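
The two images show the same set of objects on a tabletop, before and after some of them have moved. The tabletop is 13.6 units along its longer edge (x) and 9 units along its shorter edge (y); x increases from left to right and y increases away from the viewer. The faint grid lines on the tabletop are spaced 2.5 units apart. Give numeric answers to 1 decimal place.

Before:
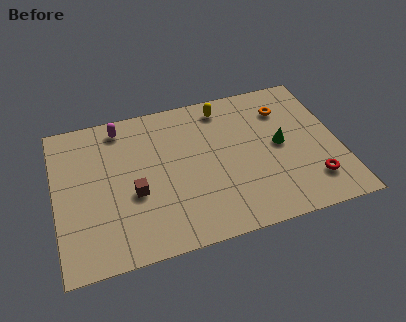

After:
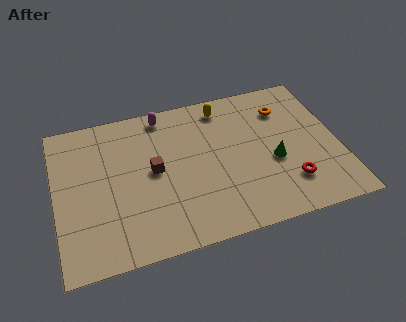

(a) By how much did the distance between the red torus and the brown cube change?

-1.8

Before: roughly 8.6 units apart; after: 6.8. That's 1.8 units closer together.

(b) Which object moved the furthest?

the magenta capsule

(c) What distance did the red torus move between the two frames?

1.1

The red torus moved from about (12.1, 2.0) to (11.0, 2.2), a distance of √(1.1² + 0.2²) ≈ 1.1.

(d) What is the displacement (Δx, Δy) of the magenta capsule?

(2.1, 0.2)

From the two frames, the magenta capsule sits at roughly (3.3, 7.8) before and (5.4, 8.0) after.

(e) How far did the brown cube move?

1.5

From (3.7, 3.6) to (4.7, 4.7), the brown cube covered √(1.0² + 1.1²) ≈ 1.5 units.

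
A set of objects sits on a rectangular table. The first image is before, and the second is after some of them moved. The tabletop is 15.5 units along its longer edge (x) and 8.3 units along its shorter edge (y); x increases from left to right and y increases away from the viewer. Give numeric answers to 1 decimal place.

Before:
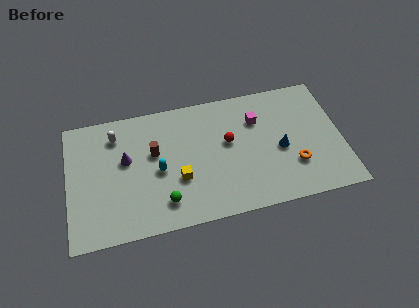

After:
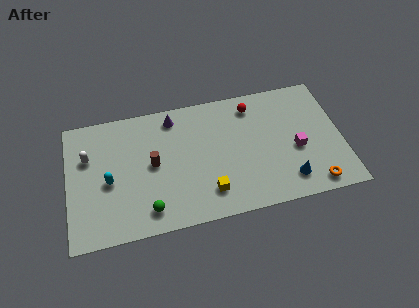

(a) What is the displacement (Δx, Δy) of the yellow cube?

(1.6, -1.2)

The yellow cube was at about (6.2, 3.0) and moved to about (7.8, 1.8).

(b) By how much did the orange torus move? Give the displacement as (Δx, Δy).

(1.0, -1.5)

The orange torus was at about (12.7, 2.5) and moved to about (13.7, 1.0).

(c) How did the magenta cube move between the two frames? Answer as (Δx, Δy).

(2.1, -2.4)

From the two frames, the magenta cube sits at roughly (10.8, 5.9) before and (12.9, 3.5) after.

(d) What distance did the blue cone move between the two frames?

2.1

The blue cone was near (12.0, 3.7) before and (12.3, 1.6) after, so it travelled √(0.3² + 2.1²) ≈ 2.1 units.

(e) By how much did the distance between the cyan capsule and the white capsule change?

-1.5

The distance was about 3.6 in the first image and 2.1 in the second, so they moved 1.5 units closer together.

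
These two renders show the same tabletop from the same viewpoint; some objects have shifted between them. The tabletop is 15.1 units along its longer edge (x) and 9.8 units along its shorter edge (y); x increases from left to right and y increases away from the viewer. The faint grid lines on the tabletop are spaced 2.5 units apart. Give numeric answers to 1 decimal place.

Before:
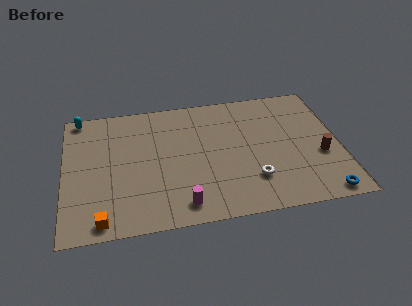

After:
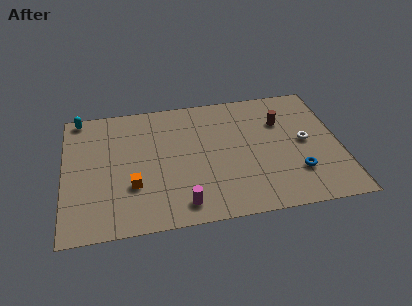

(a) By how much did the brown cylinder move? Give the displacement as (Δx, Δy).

(-2.0, 3.0)

From the two frames, the brown cylinder sits at roughly (14.0, 3.8) before and (12.0, 6.8) after.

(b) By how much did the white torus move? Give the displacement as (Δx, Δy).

(3.0, 2.4)

From the two frames, the white torus sits at roughly (10.2, 2.6) before and (13.2, 5.0) after.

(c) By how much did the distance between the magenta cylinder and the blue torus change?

-1.2

They were about 7.6 units apart before and 6.4 after — 1.2 units closer together.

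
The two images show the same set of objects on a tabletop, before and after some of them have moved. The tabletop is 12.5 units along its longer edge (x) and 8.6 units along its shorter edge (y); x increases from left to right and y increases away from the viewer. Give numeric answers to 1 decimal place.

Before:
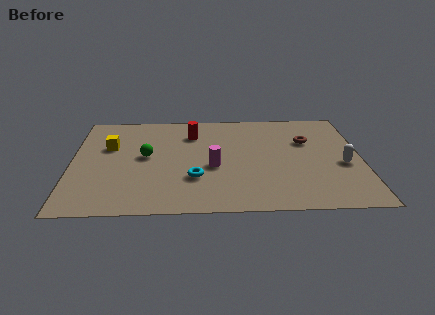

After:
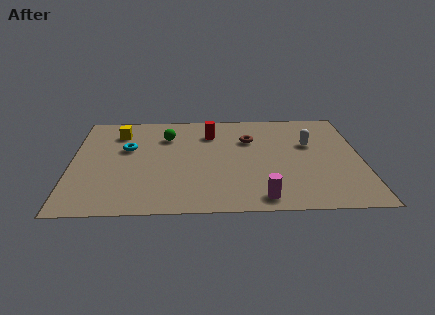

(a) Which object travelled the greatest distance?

the cyan torus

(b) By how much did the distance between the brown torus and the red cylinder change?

-3.3

The distance was about 5.1 in the first image and 1.8 in the second, so they moved 3.3 units closer together.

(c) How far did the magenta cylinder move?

3.3

From (6.1, 3.6) to (8.1, 1.0), the magenta cylinder covered √(2.0² + 2.6²) ≈ 3.3 units.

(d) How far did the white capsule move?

2.3

The white capsule was near (11.7, 3.6) before and (10.3, 5.4) after, so it travelled √(1.4² + 1.8²) ≈ 2.3 units.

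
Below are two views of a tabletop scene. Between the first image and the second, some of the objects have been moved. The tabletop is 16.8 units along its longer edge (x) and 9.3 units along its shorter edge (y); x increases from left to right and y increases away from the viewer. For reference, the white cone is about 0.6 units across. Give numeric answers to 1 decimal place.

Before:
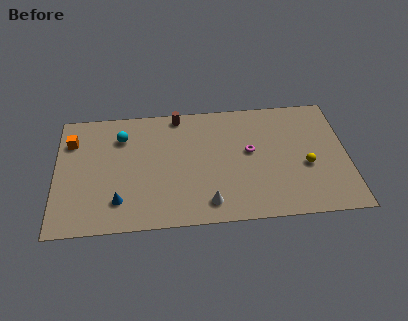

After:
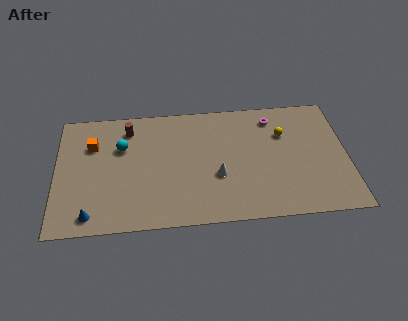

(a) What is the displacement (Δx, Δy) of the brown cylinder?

(-2.9, -0.8)

The brown cylinder was at about (7.1, 8.4) and moved to about (4.2, 7.6).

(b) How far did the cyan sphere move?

0.8

From (3.8, 7.0) to (3.8, 6.2), the cyan sphere covered √(0.0² + 0.8²) ≈ 0.8 units.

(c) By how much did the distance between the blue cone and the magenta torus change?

+4.2

They were about 8.2 units apart before and 12.4 after — 4.2 units further apart.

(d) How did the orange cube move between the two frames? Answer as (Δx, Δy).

(1.2, -0.4)

From the two frames, the orange cube sits at roughly (0.9, 6.9) before and (2.1, 6.5) after.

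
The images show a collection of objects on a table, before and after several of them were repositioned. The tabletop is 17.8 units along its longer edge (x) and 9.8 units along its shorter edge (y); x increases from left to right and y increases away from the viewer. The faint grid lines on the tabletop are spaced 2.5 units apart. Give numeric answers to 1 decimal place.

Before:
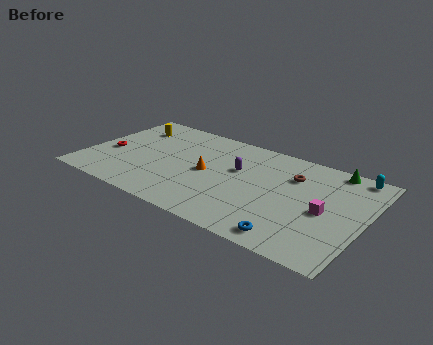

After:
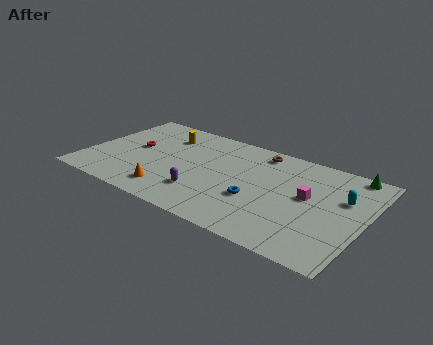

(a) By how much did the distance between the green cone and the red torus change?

-0.7

They were about 14.7 units apart before and 14.0 after — 0.7 units closer together.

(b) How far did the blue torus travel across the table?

3.5

From (13.8, 1.2) to (11.2, 3.6), the blue torus covered √(2.6² + 2.4²) ≈ 3.5 units.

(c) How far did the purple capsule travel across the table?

3.8

The purple capsule moved from about (9.6, 6.0) to (7.9, 2.6), a distance of √(1.7² + 3.4²) ≈ 3.8.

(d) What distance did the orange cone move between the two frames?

3.6

The orange cone moved from about (7.8, 4.8) to (5.9, 1.8), a distance of √(1.9² + 3.0²) ≈ 3.6.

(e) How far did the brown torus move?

2.8

The brown torus moved from about (13.0, 7.0) to (10.6, 8.5), a distance of √(2.4² + 1.5²) ≈ 2.8.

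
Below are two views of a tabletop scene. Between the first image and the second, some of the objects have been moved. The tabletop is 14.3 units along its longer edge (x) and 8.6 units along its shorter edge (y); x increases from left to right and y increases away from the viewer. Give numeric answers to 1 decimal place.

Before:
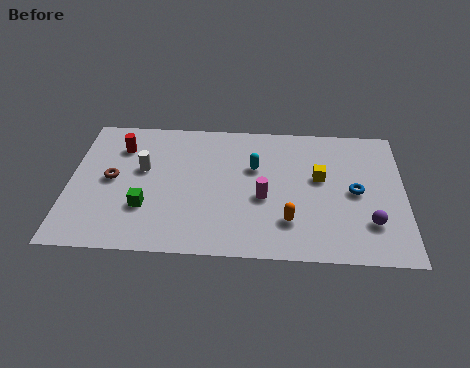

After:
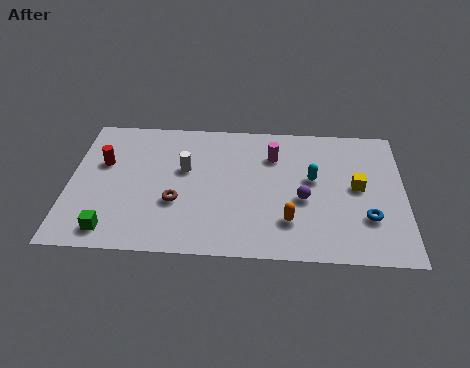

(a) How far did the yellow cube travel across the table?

1.7

From (10.7, 5.0) to (12.3, 4.5), the yellow cube covered √(1.6² + 0.5²) ≈ 1.7 units.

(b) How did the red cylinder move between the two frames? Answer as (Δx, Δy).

(-0.7, -1.1)

The red cylinder was at about (2.1, 6.5) and moved to about (1.4, 5.4).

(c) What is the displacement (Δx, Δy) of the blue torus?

(0.5, -1.6)

The blue torus started near (12.2, 4.2) and ended near (12.7, 2.6).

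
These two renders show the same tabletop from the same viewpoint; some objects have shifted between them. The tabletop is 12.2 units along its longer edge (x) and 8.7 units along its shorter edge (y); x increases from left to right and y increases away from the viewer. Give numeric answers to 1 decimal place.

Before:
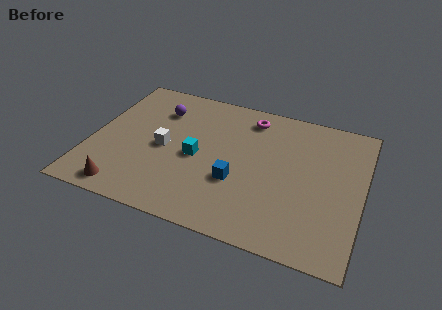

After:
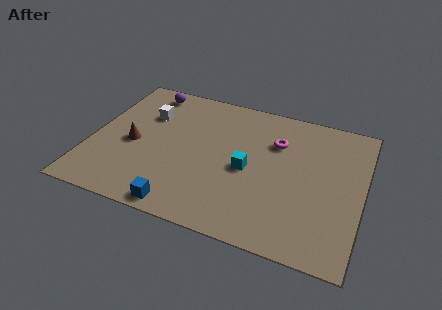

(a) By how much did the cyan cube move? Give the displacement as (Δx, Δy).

(2.3, 0.0)

The cyan cube was at about (4.8, 4.0) and moved to about (7.1, 4.0).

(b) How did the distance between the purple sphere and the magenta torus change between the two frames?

+2.1

The distance was about 4.2 in the first image and 6.3 in the second, so they moved 2.1 units further apart.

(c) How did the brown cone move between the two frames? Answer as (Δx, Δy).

(0.0, 2.9)

The brown cone was at about (1.9, 1.0) and moved to about (1.9, 3.9).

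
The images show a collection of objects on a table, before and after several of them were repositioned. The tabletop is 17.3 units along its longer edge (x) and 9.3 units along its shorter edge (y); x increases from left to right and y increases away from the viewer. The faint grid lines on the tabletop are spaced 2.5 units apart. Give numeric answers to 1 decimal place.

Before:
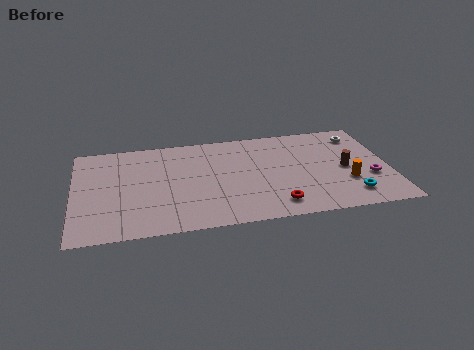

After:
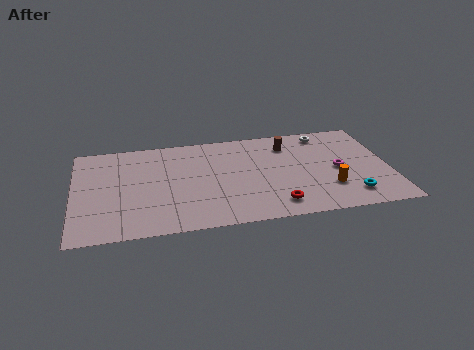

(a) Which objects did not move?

the red torus and the cyan torus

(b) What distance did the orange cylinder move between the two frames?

1.1

The orange cylinder was near (14.9, 3.1) before and (13.9, 2.7) after, so it travelled √(1.0² + 0.4²) ≈ 1.1 units.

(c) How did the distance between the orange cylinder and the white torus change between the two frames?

+0.8

The distance was about 4.6 in the first image and 5.4 in the second, so they moved 0.8 units further apart.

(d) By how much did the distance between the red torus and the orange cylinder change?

-1.1

The distance was about 4.3 in the first image and 3.2 in the second, so they moved 1.1 units closer together.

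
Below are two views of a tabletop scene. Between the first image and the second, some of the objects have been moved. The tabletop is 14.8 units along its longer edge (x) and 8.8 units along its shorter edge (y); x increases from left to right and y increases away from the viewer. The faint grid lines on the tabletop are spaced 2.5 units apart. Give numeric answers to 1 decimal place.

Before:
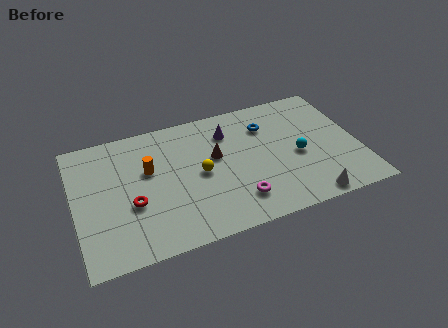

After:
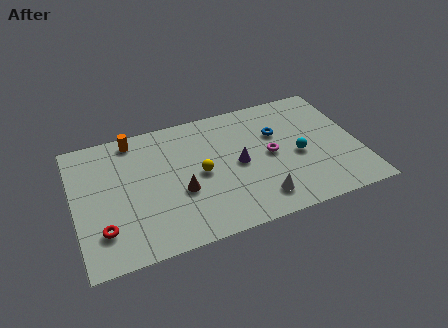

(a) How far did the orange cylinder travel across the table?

2.5

The orange cylinder was near (3.9, 5.4) before and (3.3, 7.8) after, so it travelled √(0.6² + 2.4²) ≈ 2.5 units.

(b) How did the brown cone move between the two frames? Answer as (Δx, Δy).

(-2.0, -1.8)

The brown cone was at about (7.4, 5.2) and moved to about (5.4, 3.4).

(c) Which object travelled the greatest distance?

the magenta torus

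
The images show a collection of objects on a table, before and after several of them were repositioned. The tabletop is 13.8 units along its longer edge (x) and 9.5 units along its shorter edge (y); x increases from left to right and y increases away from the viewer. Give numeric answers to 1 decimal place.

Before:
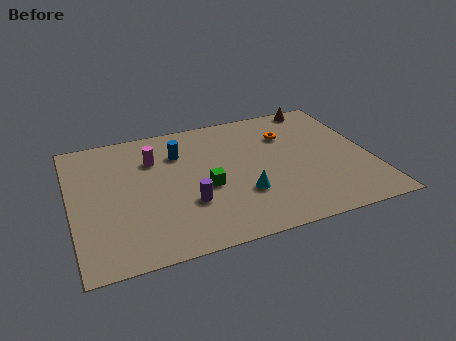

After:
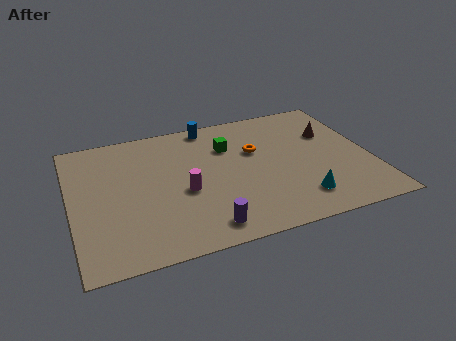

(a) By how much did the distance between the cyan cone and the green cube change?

+3.7

Before: roughly 1.9 units apart; after: 5.6. That's 3.7 units further apart.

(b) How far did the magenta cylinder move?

3.0

The magenta cylinder moved from about (3.9, 6.8) to (5.1, 4.0), a distance of √(1.2² + 2.8²) ≈ 3.0.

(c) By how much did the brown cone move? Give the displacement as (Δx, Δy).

(0.3, -2.4)

The brown cone was at about (11.9, 8.7) and moved to about (12.2, 6.3).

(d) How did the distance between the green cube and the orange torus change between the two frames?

-3.6

The distance was about 5.0 in the first image and 1.4 in the second, so they moved 3.6 units closer together.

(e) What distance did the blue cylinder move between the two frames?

2.3

From (5.1, 6.9) to (6.7, 8.6), the blue cylinder covered √(1.6² + 1.7²) ≈ 2.3 units.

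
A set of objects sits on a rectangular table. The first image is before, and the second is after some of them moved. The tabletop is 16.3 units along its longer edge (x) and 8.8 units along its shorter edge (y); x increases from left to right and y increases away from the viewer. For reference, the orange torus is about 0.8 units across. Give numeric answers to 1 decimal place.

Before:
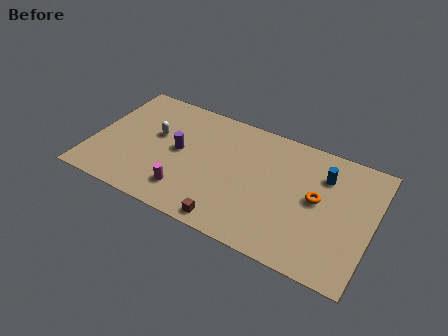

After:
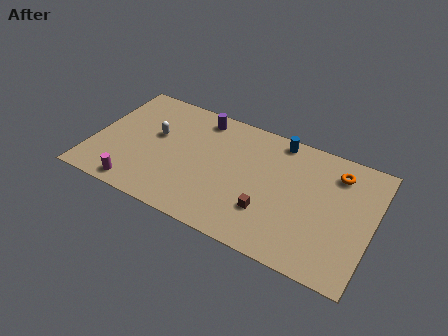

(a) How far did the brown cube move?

2.6

The brown cube moved from about (8.5, 0.9) to (10.5, 2.6), a distance of √(2.0² + 1.7²) ≈ 2.6.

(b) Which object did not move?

the white capsule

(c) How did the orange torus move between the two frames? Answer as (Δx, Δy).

(0.9, 2.3)

The orange torus was at about (13.1, 4.7) and moved to about (14.0, 7.0).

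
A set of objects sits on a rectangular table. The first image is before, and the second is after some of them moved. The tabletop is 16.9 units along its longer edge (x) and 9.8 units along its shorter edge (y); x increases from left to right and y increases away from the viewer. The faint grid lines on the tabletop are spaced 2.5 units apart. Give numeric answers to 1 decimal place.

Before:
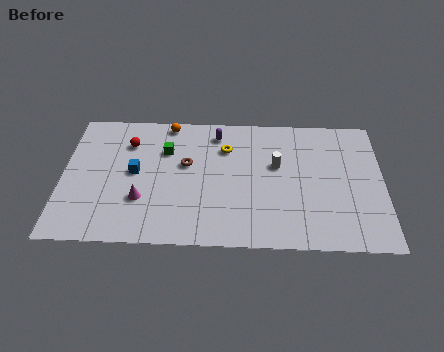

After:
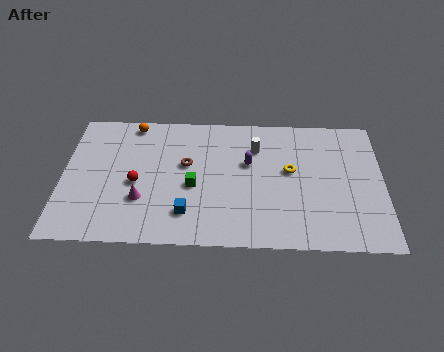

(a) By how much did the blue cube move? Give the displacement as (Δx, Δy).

(2.8, -2.9)

The blue cube was at about (3.8, 5.1) and moved to about (6.6, 2.2).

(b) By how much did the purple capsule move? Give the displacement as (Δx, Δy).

(1.7, -2.2)

The purple capsule was at about (8.1, 8.2) and moved to about (9.8, 6.0).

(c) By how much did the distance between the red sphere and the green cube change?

+0.9

Before: roughly 2.1 units apart; after: 3.0. That's 0.9 units further apart.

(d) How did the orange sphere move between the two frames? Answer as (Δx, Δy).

(-1.9, -0.1)

The orange sphere was at about (5.5, 8.9) and moved to about (3.6, 8.8).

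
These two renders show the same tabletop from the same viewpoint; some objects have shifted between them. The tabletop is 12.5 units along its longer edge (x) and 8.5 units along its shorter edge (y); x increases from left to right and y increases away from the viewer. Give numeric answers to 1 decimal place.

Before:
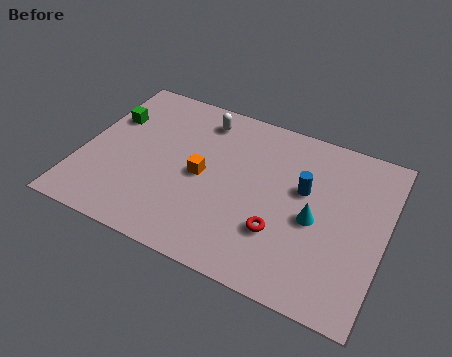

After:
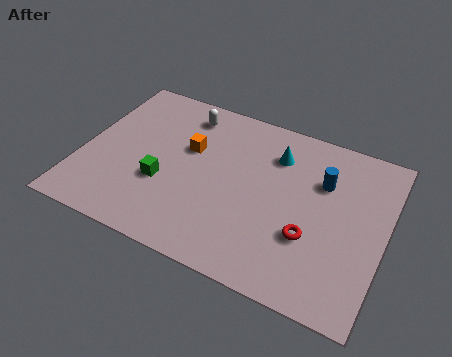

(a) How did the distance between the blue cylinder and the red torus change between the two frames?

+0.3

Before: roughly 2.6 units apart; after: 2.9. That's 0.3 units further apart.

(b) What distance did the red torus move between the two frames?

1.2

From (8.4, 2.6) to (9.6, 2.9), the red torus covered √(1.2² + 0.3²) ≈ 1.2 units.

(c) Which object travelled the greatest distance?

the green cube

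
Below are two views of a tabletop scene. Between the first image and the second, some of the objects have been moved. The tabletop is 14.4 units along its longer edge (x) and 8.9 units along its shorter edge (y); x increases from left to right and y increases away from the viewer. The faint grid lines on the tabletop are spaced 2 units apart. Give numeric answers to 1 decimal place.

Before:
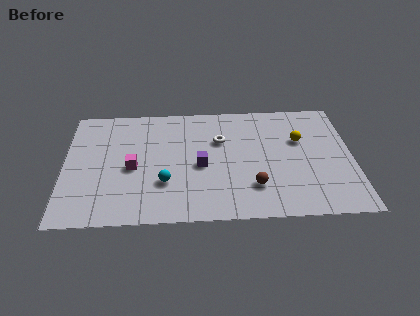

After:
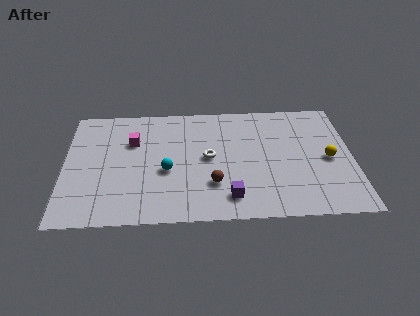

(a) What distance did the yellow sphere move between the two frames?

2.1

The yellow sphere moved from about (11.8, 5.7) to (13.2, 4.2), a distance of √(1.4² + 1.5²) ≈ 2.1.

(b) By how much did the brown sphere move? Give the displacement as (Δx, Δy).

(-2.0, 0.3)

The brown sphere started near (9.4, 2.3) and ended near (7.4, 2.6).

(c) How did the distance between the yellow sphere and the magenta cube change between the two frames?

+1.4

They were about 8.6 units apart before and 10.0 after — 1.4 units further apart.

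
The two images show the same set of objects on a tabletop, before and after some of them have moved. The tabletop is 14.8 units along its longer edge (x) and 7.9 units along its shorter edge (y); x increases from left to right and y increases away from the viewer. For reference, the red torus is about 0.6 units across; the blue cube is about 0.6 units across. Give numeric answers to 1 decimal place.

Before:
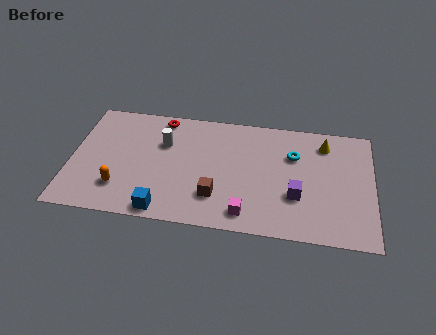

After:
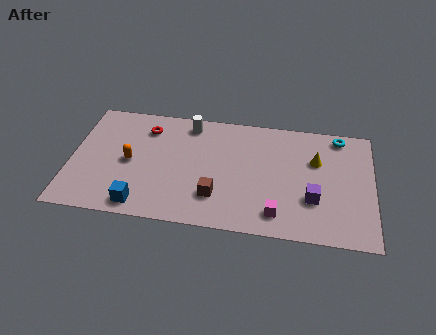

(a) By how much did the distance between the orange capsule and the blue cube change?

+0.4

They were about 2.5 units apart before and 2.9 after — 0.4 units further apart.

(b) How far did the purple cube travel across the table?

0.8

The purple cube moved from about (11.1, 2.7) to (11.9, 2.6), a distance of √(0.8² + 0.1²) ≈ 0.8.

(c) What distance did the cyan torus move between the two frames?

2.7

From (10.9, 5.4) to (13.1, 7.0), the cyan torus covered √(2.2² + 1.6²) ≈ 2.7 units.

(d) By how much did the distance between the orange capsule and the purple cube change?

+0.5

Before: roughly 8.6 units apart; after: 9.1. That's 0.5 units further apart.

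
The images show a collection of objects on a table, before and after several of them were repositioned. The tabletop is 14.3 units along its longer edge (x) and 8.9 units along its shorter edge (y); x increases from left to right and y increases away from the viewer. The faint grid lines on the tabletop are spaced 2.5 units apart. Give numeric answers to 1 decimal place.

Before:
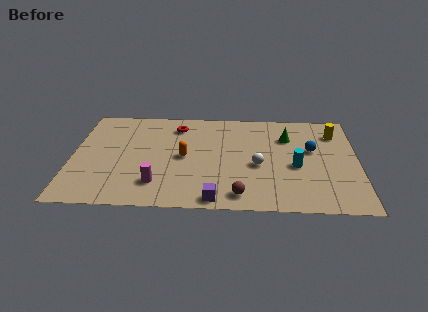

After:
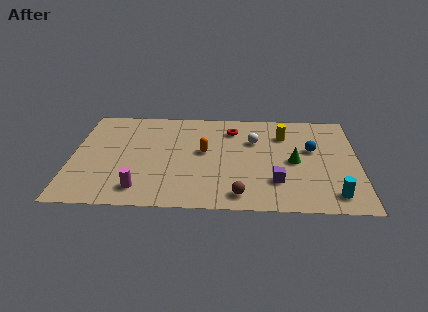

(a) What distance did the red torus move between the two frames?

2.8

The red torus moved from about (5.2, 7.2) to (8.0, 7.0), a distance of √(2.8² + 0.2²) ≈ 2.8.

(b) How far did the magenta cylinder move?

0.9

The magenta cylinder moved from about (4.3, 2.0) to (3.5, 1.5), a distance of √(0.8² + 0.5²) ≈ 0.9.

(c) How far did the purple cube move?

3.4

The purple cube was near (7.2, 0.8) before and (10.2, 2.4) after, so it travelled √(3.0² + 1.6²) ≈ 3.4 units.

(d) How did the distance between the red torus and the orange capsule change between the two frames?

-0.3

Before: roughly 2.8 units apart; after: 2.5. That's 0.3 units closer together.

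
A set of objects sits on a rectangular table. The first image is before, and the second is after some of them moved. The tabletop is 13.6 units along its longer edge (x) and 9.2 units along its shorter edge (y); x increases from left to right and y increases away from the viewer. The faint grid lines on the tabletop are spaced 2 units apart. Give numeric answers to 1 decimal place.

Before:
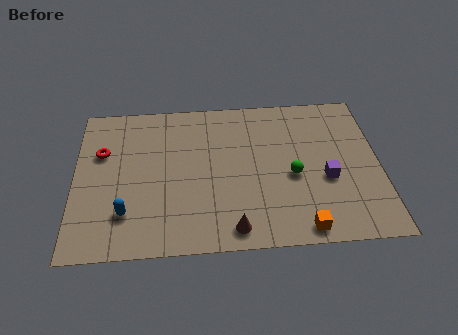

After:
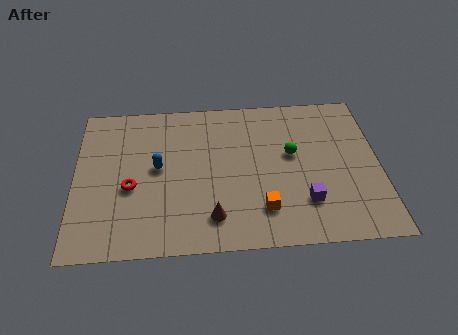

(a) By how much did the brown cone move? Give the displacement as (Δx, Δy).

(-0.9, 0.7)

The brown cone started near (7.0, 1.1) and ended near (6.1, 1.8).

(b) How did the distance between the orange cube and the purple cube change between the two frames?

-1.1

Before: roughly 3.0 units apart; after: 1.9. That's 1.1 units closer together.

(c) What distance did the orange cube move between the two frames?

2.1

The orange cube was near (10.0, 0.9) before and (8.3, 2.1) after, so it travelled √(1.7² + 1.2²) ≈ 2.1 units.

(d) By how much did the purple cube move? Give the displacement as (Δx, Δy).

(-1.0, -1.3)

The purple cube was at about (11.2, 3.7) and moved to about (10.2, 2.4).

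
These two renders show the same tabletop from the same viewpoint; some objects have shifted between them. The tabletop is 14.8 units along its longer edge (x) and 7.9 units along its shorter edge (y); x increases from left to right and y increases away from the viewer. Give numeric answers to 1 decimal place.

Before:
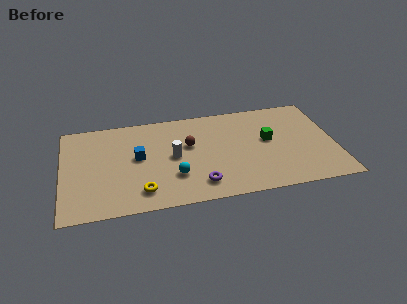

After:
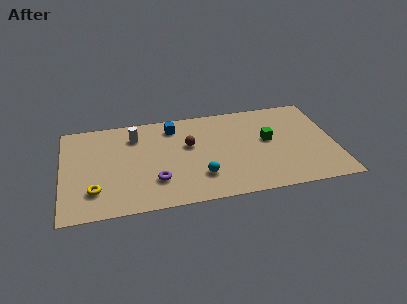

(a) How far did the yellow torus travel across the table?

2.5

The yellow torus was near (4.2, 1.5) before and (1.7, 2.0) after, so it travelled √(2.5² + 0.5²) ≈ 2.5 units.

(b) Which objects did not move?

the brown sphere and the green cube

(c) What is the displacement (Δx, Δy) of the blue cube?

(2.0, 2.2)

The blue cube was at about (4.1, 4.3) and moved to about (6.1, 6.5).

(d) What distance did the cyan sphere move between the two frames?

1.4

The cyan sphere moved from about (6.0, 2.4) to (7.4, 2.1), a distance of √(1.4² + 0.3²) ≈ 1.4.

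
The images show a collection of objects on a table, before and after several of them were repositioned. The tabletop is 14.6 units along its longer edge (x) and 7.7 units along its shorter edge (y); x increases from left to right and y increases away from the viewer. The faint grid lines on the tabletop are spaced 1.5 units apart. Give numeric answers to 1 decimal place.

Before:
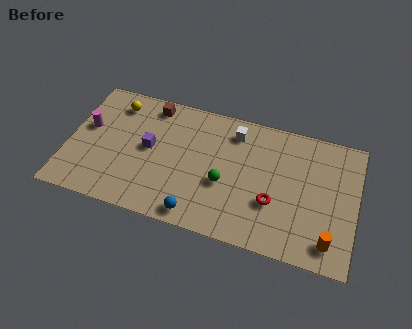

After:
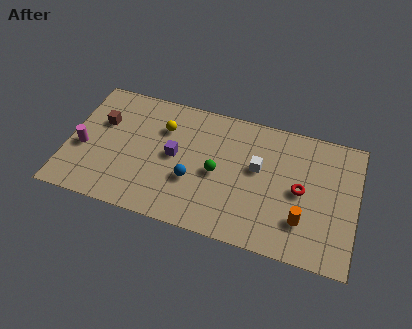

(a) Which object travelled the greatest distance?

the brown cube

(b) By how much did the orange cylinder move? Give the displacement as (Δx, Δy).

(-1.4, 0.8)

The orange cylinder started near (13.4, 1.3) and ended near (12.0, 2.1).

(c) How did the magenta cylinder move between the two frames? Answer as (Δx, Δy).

(-0.1, -1.3)

The magenta cylinder started near (0.9, 4.5) and ended near (0.8, 3.2).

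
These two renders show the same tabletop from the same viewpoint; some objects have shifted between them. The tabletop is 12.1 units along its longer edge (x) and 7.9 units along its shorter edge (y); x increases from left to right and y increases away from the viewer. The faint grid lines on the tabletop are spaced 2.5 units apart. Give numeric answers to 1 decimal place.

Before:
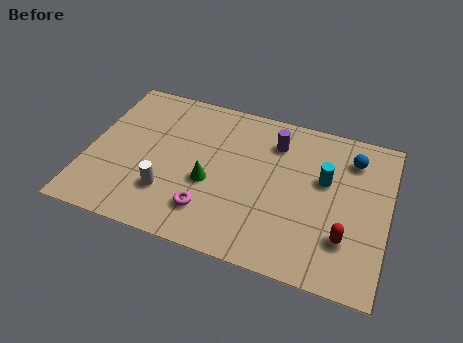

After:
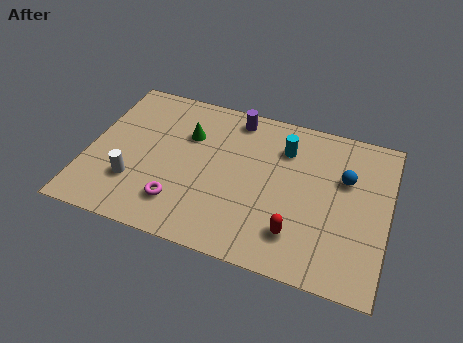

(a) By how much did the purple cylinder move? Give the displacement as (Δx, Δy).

(-1.7, 0.8)

The purple cylinder started near (7.4, 6.1) and ended near (5.7, 6.9).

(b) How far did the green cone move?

2.5

From (5.0, 3.2) to (3.9, 5.4), the green cone covered √(1.1² + 2.2²) ≈ 2.5 units.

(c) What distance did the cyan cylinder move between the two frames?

2.0

The cyan cylinder was near (9.5, 4.8) before and (7.8, 5.9) after, so it travelled √(1.7² + 1.1²) ≈ 2.0 units.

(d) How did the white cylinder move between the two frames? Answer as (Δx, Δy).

(-1.4, 0.1)

From the two frames, the white cylinder sits at roughly (3.4, 2.2) before and (2.0, 2.3) after.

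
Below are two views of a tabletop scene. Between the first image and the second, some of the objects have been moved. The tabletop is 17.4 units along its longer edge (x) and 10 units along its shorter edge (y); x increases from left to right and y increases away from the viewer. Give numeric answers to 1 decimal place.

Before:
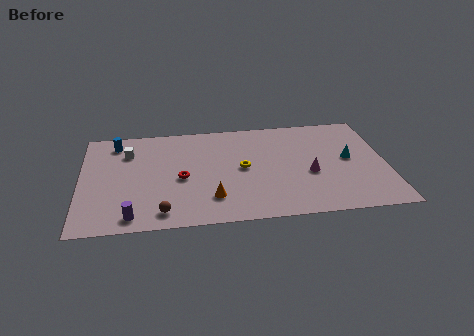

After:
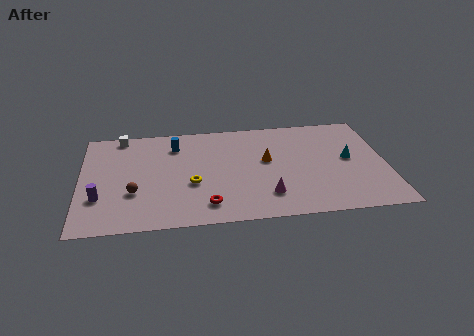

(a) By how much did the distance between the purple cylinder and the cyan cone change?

+1.3

The distance was about 13.1 in the first image and 14.4 in the second, so they moved 1.3 units further apart.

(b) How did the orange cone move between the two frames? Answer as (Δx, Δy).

(3.2, 3.3)

The orange cone started near (7.4, 2.4) and ended near (10.6, 5.7).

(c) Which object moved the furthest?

the orange cone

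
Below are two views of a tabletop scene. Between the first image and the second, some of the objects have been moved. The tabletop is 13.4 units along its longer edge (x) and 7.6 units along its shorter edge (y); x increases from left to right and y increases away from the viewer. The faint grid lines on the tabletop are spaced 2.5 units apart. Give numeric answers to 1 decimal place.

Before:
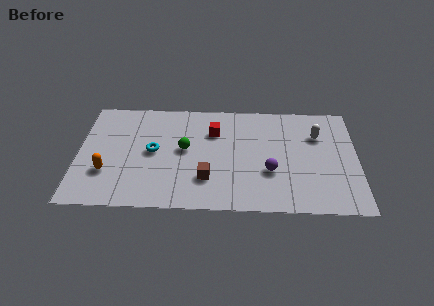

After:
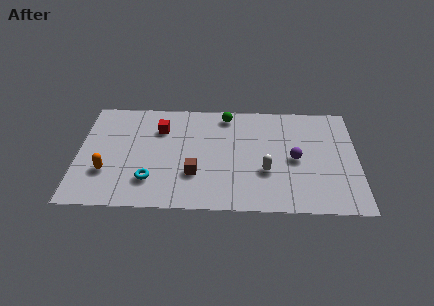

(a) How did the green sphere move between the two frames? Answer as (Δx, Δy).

(2.0, 2.5)

The green sphere was at about (5.1, 4.1) and moved to about (7.1, 6.6).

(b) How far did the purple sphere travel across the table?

1.5

From (9.2, 2.7) to (10.4, 3.6), the purple sphere covered √(1.2² + 0.9²) ≈ 1.5 units.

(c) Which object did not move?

the orange capsule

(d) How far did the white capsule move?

3.6

The white capsule moved from about (11.5, 5.3) to (9.0, 2.7), a distance of √(2.5² + 2.6²) ≈ 3.6.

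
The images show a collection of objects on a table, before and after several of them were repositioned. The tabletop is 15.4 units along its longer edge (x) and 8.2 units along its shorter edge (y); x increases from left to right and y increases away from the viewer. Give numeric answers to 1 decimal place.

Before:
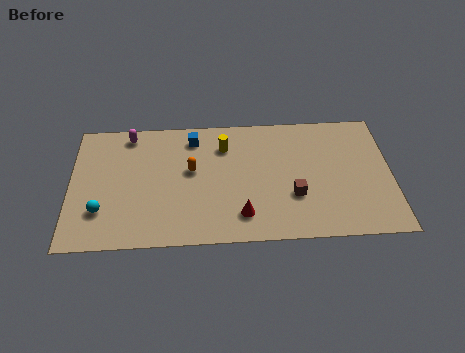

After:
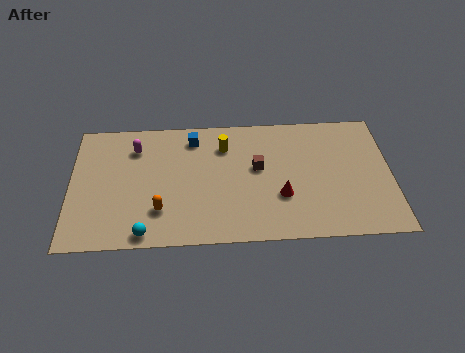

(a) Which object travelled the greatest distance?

the orange capsule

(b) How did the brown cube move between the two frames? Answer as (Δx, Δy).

(-1.7, 1.9)

The brown cube started near (10.7, 2.8) and ended near (9.0, 4.7).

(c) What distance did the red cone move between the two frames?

2.2

The red cone moved from about (8.2, 1.7) to (10.1, 2.8), a distance of √(1.9² + 1.1²) ≈ 2.2.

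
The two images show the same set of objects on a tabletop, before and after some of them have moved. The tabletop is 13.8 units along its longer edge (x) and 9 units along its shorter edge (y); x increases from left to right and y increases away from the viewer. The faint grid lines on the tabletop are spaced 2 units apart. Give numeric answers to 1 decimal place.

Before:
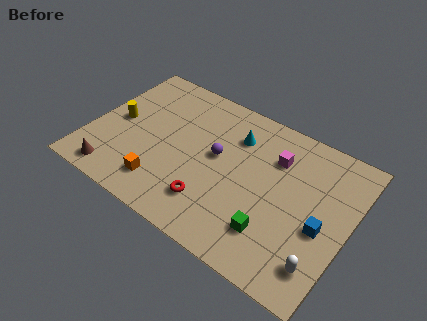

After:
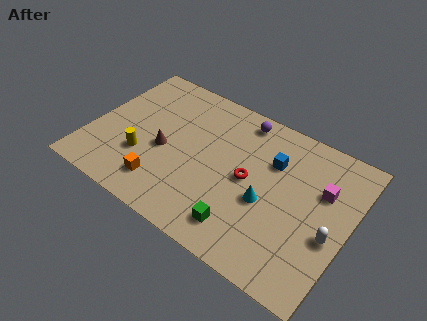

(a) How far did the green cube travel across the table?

1.6

From (10.2, 2.2) to (8.7, 1.6), the green cube covered √(1.5² + 0.6²) ≈ 1.6 units.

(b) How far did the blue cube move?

3.8

From (12.5, 3.8) to (9.5, 6.2), the blue cube covered √(3.0² + 2.4²) ≈ 3.8 units.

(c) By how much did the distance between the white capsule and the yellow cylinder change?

-1.8

They were about 11.8 units apart before and 10.0 after — 1.8 units closer together.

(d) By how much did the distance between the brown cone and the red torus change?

-0.7

They were about 5.2 units apart before and 4.5 after — 0.7 units closer together.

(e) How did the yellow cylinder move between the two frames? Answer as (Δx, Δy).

(1.7, -1.6)

The yellow cylinder started near (1.3, 4.5) and ended near (3.0, 2.9).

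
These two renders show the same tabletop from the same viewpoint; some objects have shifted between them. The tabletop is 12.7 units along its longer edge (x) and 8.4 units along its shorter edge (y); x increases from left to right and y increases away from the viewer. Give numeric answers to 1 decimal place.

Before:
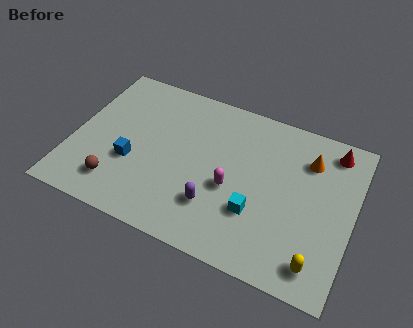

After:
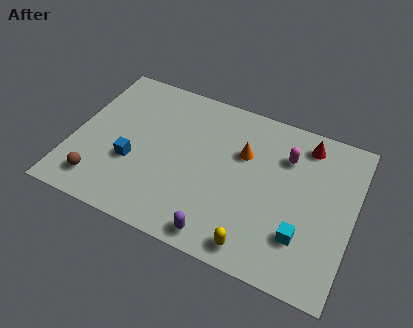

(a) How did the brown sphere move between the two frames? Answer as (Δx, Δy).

(-0.8, -0.2)

The brown sphere was at about (2.3, 1.7) and moved to about (1.5, 1.5).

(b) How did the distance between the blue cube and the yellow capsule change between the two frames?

-2.5

They were about 8.8 units apart before and 6.3 after — 2.5 units closer together.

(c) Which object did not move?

the blue cube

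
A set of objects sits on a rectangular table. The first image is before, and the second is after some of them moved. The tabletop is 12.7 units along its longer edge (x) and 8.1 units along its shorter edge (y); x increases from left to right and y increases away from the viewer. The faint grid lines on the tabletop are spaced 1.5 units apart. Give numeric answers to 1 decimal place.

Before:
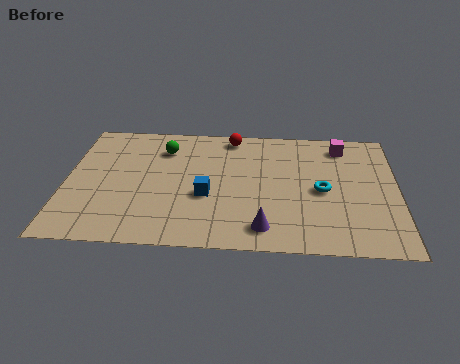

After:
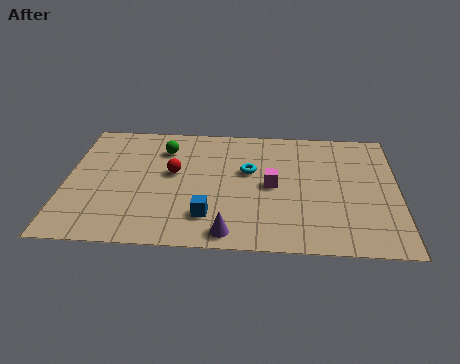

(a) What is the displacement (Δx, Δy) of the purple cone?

(-1.3, -0.4)

The purple cone started near (7.6, 1.3) and ended near (6.3, 0.9).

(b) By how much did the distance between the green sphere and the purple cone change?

-0.4

Before: roughly 6.3 units apart; after: 5.9. That's 0.4 units closer together.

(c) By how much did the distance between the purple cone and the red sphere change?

-1.7

They were about 6.0 units apart before and 4.3 after — 1.7 units closer together.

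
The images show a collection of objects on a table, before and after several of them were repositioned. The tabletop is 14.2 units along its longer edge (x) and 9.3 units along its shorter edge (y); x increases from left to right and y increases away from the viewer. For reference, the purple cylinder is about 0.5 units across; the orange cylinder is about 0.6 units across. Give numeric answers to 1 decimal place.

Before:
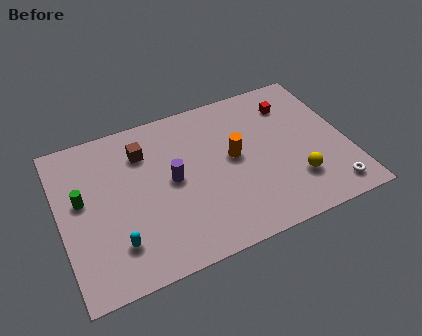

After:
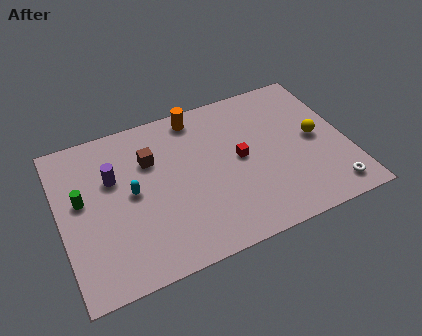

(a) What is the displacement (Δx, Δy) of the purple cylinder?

(-2.8, 1.2)

The purple cylinder was at about (5.5, 4.8) and moved to about (2.7, 6.0).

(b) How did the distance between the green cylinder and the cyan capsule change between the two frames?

-0.9

The distance was about 3.4 in the first image and 2.5 in the second, so they moved 0.9 units closer together.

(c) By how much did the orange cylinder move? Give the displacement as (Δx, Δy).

(-1.5, 3.2)

The orange cylinder started near (8.6, 5.0) and ended near (7.1, 8.2).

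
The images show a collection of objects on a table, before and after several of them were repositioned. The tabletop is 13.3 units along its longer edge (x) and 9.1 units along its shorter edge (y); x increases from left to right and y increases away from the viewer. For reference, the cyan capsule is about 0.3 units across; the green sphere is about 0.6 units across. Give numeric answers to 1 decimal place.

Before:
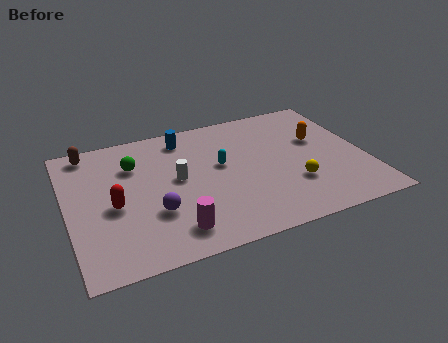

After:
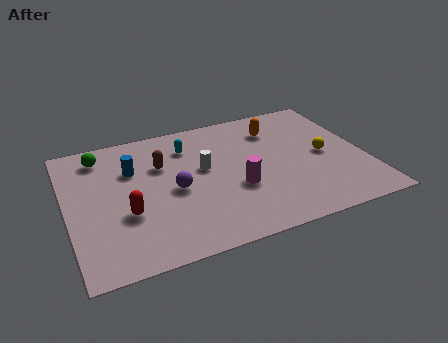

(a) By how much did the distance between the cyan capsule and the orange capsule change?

-0.5

The distance was about 4.5 in the first image and 4.0 in the second, so they moved 0.5 units closer together.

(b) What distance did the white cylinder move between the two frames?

1.2

The white cylinder was near (4.9, 4.9) before and (6.1, 5.2) after, so it travelled √(1.2² + 0.3²) ≈ 1.2 units.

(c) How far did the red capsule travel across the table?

0.9

The red capsule moved from about (2.0, 4.0) to (2.5, 3.3), a distance of √(0.5² + 0.7²) ≈ 0.9.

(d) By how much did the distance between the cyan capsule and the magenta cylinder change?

-0.4

They were about 4.4 units apart before and 4.0 after — 0.4 units closer together.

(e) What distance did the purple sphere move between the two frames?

1.6

From (3.7, 3.0) to (4.7, 4.2), the purple sphere covered √(1.0² + 1.2²) ≈ 1.6 units.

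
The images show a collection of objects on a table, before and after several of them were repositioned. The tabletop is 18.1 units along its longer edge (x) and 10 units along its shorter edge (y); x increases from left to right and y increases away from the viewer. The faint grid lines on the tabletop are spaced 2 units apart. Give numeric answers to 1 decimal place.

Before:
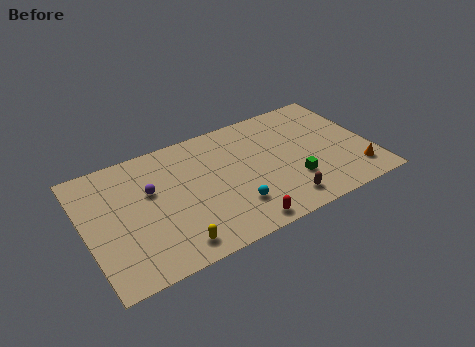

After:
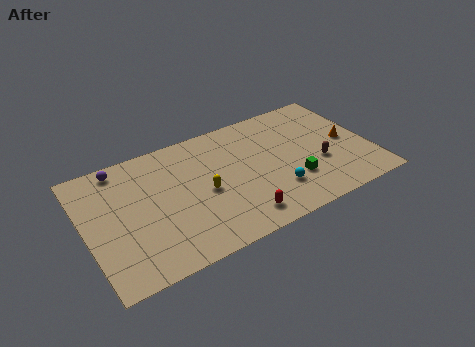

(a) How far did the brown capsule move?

3.4

The brown capsule was near (12.0, 1.6) before and (14.7, 3.7) after, so it travelled √(2.7² + 2.1²) ≈ 3.4 units.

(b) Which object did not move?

the green cube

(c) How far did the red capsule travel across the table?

0.6

The red capsule was near (9.2, 1.0) before and (9.2, 1.6) after, so it travelled √(0.0² + 0.6²) ≈ 0.6 units.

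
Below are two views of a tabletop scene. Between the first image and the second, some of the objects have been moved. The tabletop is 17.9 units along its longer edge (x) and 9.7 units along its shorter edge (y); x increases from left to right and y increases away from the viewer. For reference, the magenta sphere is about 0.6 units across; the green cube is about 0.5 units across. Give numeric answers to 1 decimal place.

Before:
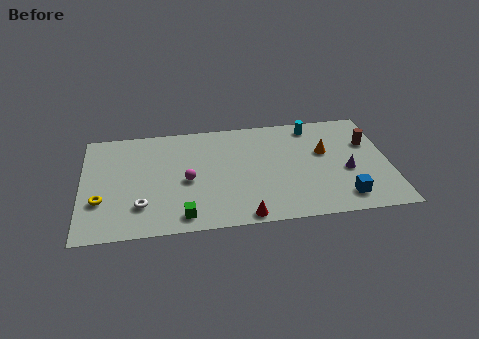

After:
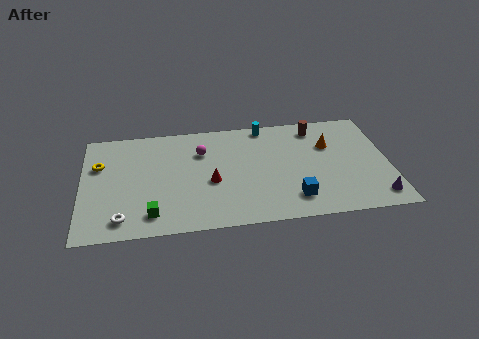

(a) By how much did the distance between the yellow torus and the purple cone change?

+2.4

The distance was about 14.3 in the first image and 16.7 in the second, so they moved 2.4 units further apart.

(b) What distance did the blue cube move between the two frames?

2.9

The blue cube was near (15.1, 1.7) before and (12.2, 2.0) after, so it travelled √(2.9² + 0.3²) ≈ 2.9 units.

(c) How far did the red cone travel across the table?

3.8

From (9.3, 0.8) to (7.5, 4.1), the red cone covered √(1.8² + 3.3²) ≈ 3.8 units.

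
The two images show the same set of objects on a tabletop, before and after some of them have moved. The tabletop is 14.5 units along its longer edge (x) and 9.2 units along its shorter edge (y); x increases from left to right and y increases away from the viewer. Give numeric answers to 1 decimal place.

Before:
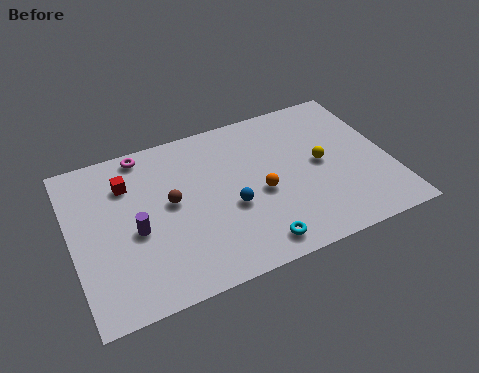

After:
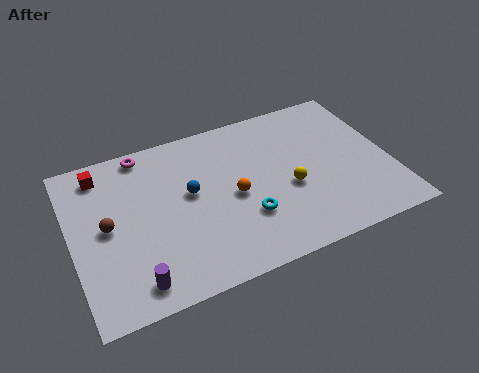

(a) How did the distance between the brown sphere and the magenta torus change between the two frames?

+0.7

They were about 3.4 units apart before and 4.1 after — 0.7 units further apart.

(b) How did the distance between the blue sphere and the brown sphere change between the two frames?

+0.9

They were about 2.9 units apart before and 3.8 after — 0.9 units further apart.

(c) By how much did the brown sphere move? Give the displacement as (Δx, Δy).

(-2.9, -0.3)

From the two frames, the brown sphere sits at roughly (4.5, 5.0) before and (1.6, 4.7) after.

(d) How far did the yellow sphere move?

1.8

The yellow sphere was near (11.4, 4.7) before and (9.8, 3.8) after, so it travelled √(1.6² + 0.9²) ≈ 1.8 units.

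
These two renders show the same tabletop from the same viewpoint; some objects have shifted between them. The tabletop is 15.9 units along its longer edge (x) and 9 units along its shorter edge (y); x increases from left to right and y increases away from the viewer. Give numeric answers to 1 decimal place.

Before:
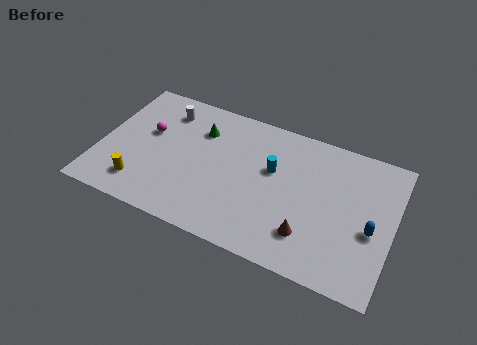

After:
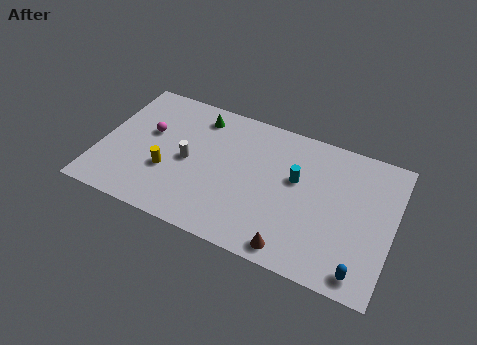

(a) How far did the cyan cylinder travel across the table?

1.3

From (9.3, 5.5) to (10.6, 5.4), the cyan cylinder covered √(1.3² + 0.1²) ≈ 1.3 units.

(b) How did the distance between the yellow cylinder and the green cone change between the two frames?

-1.0

The distance was about 5.5 in the first image and 4.5 in the second, so they moved 1.0 units closer together.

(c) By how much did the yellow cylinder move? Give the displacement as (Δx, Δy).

(1.3, 1.4)

From the two frames, the yellow cylinder sits at roughly (2.5, 1.8) before and (3.8, 3.2) after.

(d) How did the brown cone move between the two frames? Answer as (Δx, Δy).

(-0.7, -1.2)

The brown cone was at about (11.6, 2.2) and moved to about (10.9, 1.0).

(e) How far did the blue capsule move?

2.7

From (14.8, 3.8) to (14.5, 1.1), the blue capsule covered √(0.3² + 2.7²) ≈ 2.7 units.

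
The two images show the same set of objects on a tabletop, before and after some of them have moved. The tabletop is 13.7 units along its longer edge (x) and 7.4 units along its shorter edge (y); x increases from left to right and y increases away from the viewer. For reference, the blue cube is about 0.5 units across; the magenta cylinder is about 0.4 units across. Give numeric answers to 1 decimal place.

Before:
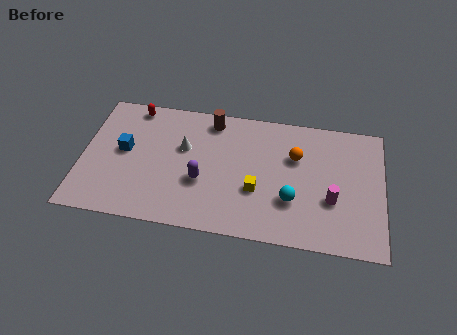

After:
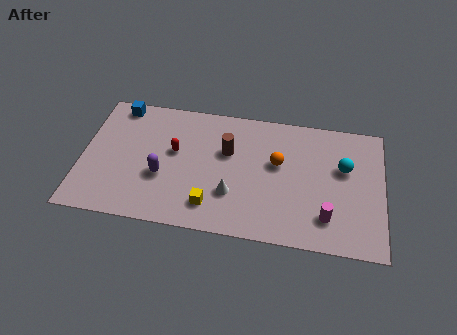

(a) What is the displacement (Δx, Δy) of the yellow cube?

(-2.0, -1.2)

The yellow cube was at about (8.0, 2.7) and moved to about (6.0, 1.5).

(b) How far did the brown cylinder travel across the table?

1.9

From (5.8, 6.4) to (6.6, 4.7), the brown cylinder covered √(0.8² + 1.7²) ≈ 1.9 units.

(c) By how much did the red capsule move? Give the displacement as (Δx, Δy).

(2.0, -2.3)

From the two frames, the red capsule sits at roughly (2.2, 6.6) before and (4.2, 4.3) after.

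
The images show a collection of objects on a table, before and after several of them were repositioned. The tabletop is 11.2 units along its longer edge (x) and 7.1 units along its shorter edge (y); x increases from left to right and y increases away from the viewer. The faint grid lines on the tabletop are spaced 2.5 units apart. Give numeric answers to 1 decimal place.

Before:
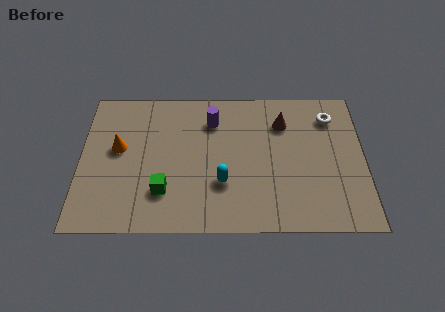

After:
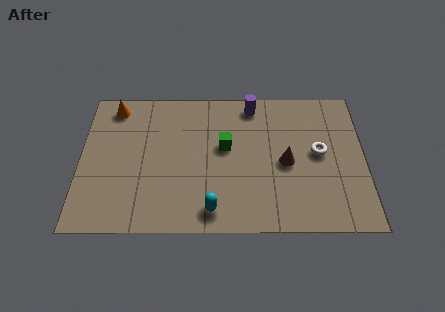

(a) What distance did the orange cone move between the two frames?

2.1

From (1.5, 4.0) to (1.3, 6.1), the orange cone covered √(0.2² + 2.1²) ≈ 2.1 units.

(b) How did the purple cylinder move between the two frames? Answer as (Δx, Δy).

(1.6, 0.8)

From the two frames, the purple cylinder sits at roughly (5.2, 5.4) before and (6.8, 6.2) after.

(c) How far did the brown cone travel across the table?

2.0

The brown cone moved from about (8.0, 5.3) to (8.1, 3.3), a distance of √(0.1² + 2.0²) ≈ 2.0.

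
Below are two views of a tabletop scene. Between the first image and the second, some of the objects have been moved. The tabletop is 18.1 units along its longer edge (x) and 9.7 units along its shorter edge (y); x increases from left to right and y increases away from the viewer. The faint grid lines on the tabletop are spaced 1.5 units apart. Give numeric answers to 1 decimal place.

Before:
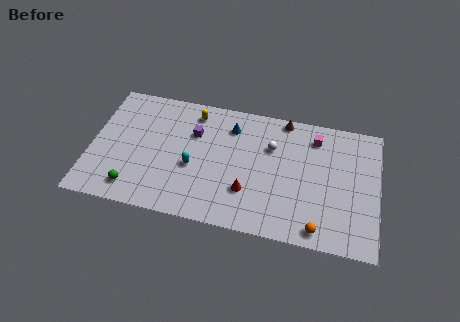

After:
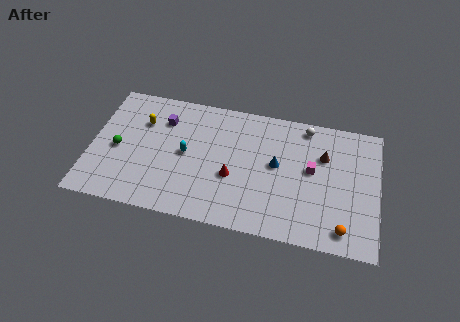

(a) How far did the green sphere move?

3.0

The green sphere moved from about (2.9, 1.6) to (1.7, 4.4), a distance of √(1.2² + 2.8²) ≈ 3.0.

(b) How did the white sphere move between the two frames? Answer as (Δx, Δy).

(2.1, 2.0)

From the two frames, the white sphere sits at roughly (11.3, 6.6) before and (13.4, 8.6) after.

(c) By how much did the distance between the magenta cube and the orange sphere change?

-2.3

They were about 6.8 units apart before and 4.5 after — 2.3 units closer together.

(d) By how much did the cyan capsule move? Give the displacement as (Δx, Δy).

(-0.5, 0.9)

The cyan capsule was at about (6.5, 4.0) and moved to about (6.0, 4.9).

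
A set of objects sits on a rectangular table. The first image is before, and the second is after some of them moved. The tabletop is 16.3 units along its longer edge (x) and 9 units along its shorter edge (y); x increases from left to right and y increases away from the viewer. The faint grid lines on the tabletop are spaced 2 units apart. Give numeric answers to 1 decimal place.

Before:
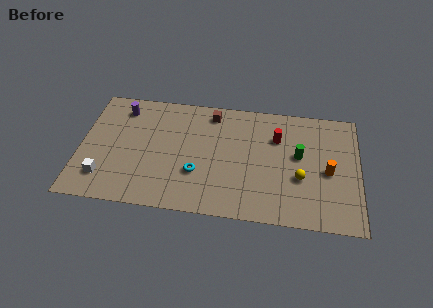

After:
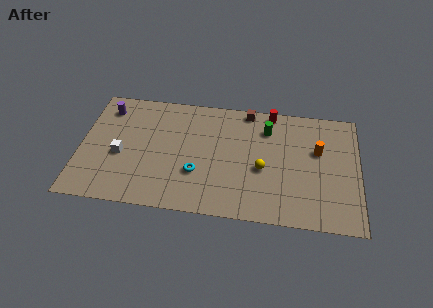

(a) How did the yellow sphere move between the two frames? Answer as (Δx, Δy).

(-2.2, 0.4)

The yellow sphere started near (12.9, 3.4) and ended near (10.7, 3.8).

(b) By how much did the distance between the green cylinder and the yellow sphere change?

+1.4

Before: roughly 1.7 units apart; after: 3.1. That's 1.4 units further apart.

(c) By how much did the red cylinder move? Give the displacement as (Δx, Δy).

(-0.4, 1.9)

From the two frames, the red cylinder sits at roughly (11.5, 6.3) before and (11.1, 8.2) after.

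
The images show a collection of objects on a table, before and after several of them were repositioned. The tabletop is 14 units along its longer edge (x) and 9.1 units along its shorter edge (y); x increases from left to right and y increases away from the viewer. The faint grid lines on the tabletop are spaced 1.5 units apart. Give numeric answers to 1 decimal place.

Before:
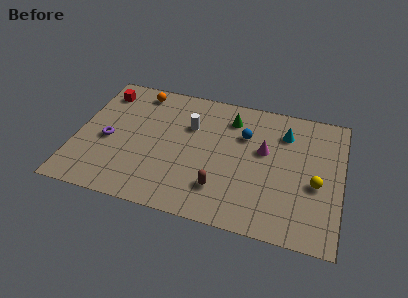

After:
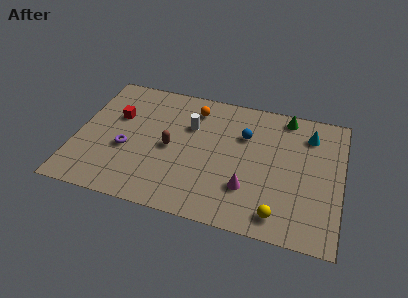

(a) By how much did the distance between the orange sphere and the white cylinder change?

-2.1

They were about 3.4 units apart before and 1.3 after — 2.1 units closer together.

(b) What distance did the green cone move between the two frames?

3.0

The green cone was near (8.0, 7.2) before and (10.9, 8.1) after, so it travelled √(2.9² + 0.9²) ≈ 3.0 units.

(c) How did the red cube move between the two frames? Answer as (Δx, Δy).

(0.9, -1.6)

The red cube started near (1.1, 7.4) and ended near (2.0, 5.8).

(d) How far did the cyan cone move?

1.3

From (10.9, 6.9) to (12.2, 7.1), the cyan cone covered √(1.3² + 0.2²) ≈ 1.3 units.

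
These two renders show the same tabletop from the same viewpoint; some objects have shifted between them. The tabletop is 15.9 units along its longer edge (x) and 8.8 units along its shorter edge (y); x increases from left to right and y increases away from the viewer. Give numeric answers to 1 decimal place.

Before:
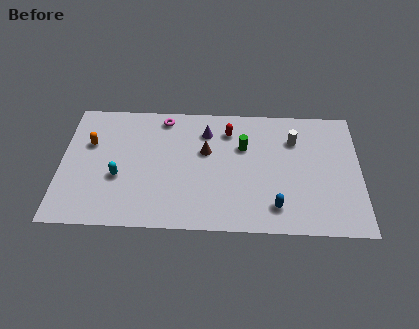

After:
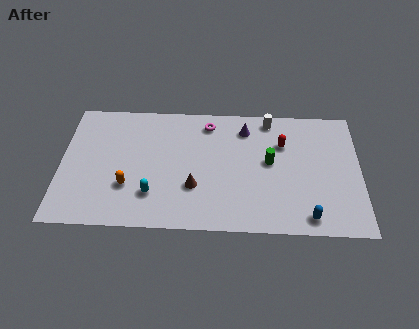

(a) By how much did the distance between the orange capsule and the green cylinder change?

-0.4

The distance was about 8.2 in the first image and 7.8 in the second, so they moved 0.4 units closer together.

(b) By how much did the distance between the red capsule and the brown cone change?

+3.8

They were about 1.9 units apart before and 5.7 after — 3.8 units further apart.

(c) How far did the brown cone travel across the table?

2.6

The brown cone was near (7.7, 5.4) before and (7.1, 2.9) after, so it travelled √(0.6² + 2.5²) ≈ 2.6 units.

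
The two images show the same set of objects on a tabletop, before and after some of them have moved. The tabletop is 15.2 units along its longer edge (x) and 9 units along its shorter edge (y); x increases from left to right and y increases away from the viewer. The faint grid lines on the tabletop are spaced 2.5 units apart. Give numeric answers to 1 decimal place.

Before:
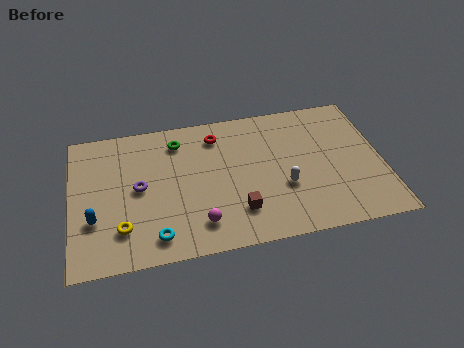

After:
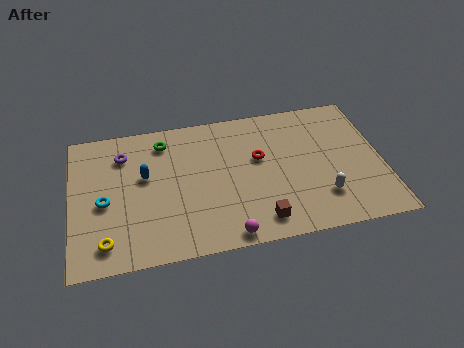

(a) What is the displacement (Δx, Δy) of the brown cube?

(1.0, -0.8)

The brown cube was at about (8.0, 2.2) and moved to about (9.0, 1.4).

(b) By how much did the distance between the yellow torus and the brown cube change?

+1.8

Before: roughly 5.6 units apart; after: 7.4. That's 1.8 units further apart.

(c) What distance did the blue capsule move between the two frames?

3.4

The blue capsule was near (1.1, 3.0) before and (3.6, 5.3) after, so it travelled √(2.5² + 2.3²) ≈ 3.4 units.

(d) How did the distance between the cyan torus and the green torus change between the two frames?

-1.5

The distance was about 6.0 in the first image and 4.5 in the second, so they moved 1.5 units closer together.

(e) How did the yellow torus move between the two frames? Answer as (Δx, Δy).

(-0.8, -0.7)

From the two frames, the yellow torus sits at roughly (2.4, 2.2) before and (1.6, 1.5) after.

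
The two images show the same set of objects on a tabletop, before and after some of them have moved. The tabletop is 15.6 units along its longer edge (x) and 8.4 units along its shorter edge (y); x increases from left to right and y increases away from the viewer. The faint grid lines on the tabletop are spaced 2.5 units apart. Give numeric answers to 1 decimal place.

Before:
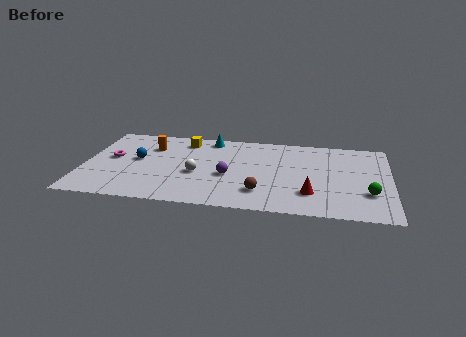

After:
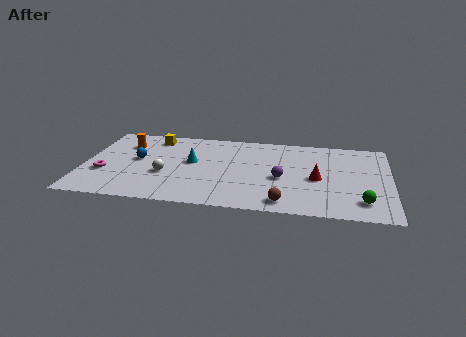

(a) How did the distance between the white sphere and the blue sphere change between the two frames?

-1.2

They were about 3.3 units apart before and 2.1 after — 1.2 units closer together.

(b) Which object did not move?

the blue sphere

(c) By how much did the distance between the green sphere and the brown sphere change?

-1.5

Before: roughly 5.4 units apart; after: 3.9. That's 1.5 units closer together.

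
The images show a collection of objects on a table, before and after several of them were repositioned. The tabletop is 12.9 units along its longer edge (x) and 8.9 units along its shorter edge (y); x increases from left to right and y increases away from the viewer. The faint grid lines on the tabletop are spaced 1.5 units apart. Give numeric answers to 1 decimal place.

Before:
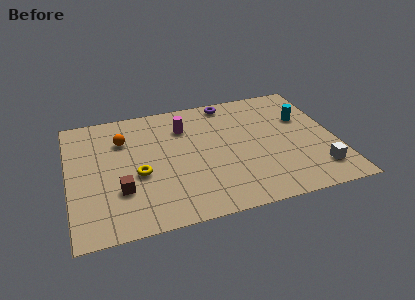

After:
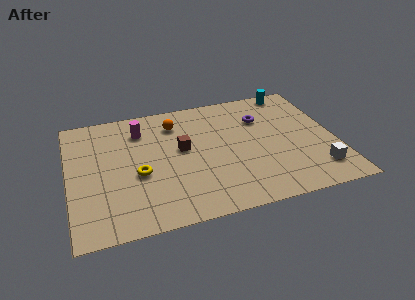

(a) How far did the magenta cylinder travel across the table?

2.1

The magenta cylinder moved from about (5.7, 6.6) to (3.6, 6.9), a distance of √(2.1² + 0.3²) ≈ 2.1.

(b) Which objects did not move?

the yellow torus and the white cube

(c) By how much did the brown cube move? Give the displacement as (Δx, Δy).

(3.1, 2.2)

The brown cube started near (2.4, 2.8) and ended near (5.5, 5.0).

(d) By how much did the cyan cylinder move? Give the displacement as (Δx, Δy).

(-0.3, 2.3)

The cyan cylinder started near (11.5, 5.8) and ended near (11.2, 8.1).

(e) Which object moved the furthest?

the brown cube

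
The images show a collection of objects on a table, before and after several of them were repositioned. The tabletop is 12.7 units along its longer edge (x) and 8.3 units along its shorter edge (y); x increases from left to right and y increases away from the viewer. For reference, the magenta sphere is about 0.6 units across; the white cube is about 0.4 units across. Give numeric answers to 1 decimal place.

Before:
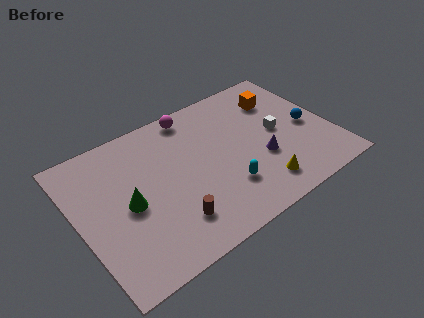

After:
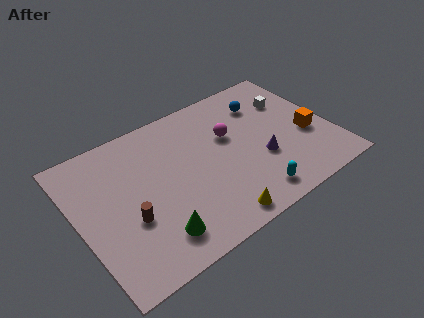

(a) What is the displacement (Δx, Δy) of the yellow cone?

(-2.4, -0.6)

The yellow cone started near (8.6, 1.5) and ended near (6.2, 0.9).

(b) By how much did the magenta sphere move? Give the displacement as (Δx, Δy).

(1.5, -2.2)

From the two frames, the magenta sphere sits at roughly (6.3, 7.4) before and (7.8, 5.2) after.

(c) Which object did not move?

the purple cone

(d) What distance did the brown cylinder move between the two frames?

2.2

The brown cylinder moved from about (4.2, 1.9) to (2.3, 3.1), a distance of √(1.9² + 1.2²) ≈ 2.2.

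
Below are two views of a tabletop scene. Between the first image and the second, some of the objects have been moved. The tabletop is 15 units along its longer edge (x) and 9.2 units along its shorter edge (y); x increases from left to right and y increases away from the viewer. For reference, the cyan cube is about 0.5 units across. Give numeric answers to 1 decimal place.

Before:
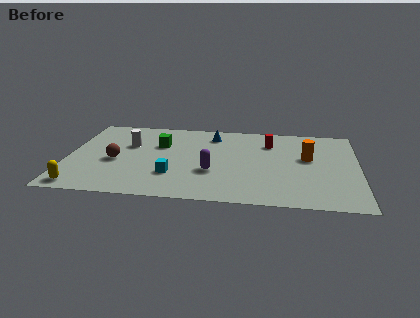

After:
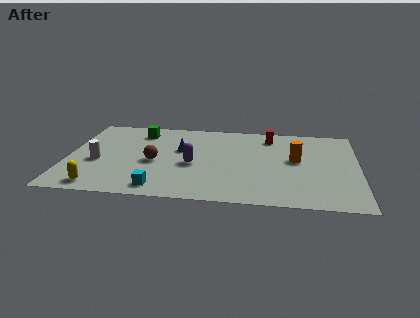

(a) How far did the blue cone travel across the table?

2.5

The blue cone was near (7.4, 7.5) before and (5.8, 5.6) after, so it travelled √(1.6² + 1.9²) ≈ 2.5 units.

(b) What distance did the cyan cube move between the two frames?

1.6

From (5.5, 2.7) to (4.9, 1.2), the cyan cube covered √(0.6² + 1.5²) ≈ 1.6 units.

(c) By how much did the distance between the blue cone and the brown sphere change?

-4.0

They were about 6.0 units apart before and 2.0 after — 4.0 units closer together.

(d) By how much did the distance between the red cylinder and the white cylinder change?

+2.2

Before: roughly 7.4 units apart; after: 9.6. That's 2.2 units further apart.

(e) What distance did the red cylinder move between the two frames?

0.7

The red cylinder moved from about (10.4, 6.9) to (10.4, 7.6), a distance of √(0.0² + 0.7²) ≈ 0.7.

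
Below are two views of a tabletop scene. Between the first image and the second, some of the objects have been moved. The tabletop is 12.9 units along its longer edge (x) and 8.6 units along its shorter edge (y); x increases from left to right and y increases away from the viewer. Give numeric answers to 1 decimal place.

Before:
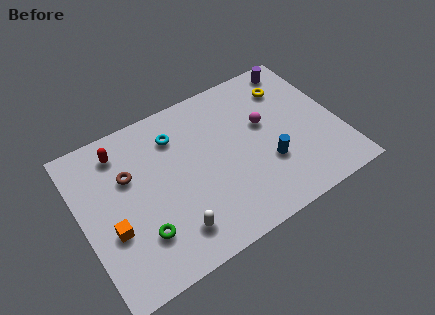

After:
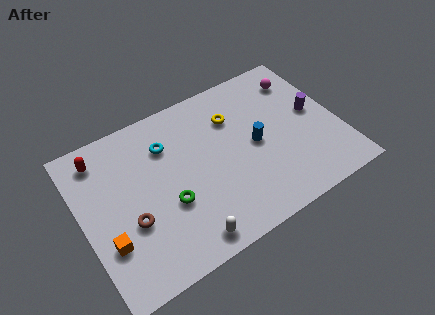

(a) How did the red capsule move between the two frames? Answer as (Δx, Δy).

(-1.0, 0.1)

The red capsule was at about (2.3, 7.1) and moved to about (1.3, 7.2).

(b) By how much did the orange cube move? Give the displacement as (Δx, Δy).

(-0.3, -0.5)

The orange cube started near (1.3, 3.2) and ended near (1.0, 2.7).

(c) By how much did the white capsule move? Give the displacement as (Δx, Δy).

(0.5, -0.7)

The white capsule was at about (4.1, 1.7) and moved to about (4.6, 1.0).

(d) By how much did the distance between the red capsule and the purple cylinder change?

+1.6

Before: roughly 9.2 units apart; after: 10.8. That's 1.6 units further apart.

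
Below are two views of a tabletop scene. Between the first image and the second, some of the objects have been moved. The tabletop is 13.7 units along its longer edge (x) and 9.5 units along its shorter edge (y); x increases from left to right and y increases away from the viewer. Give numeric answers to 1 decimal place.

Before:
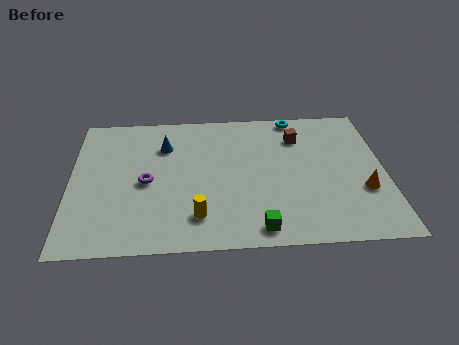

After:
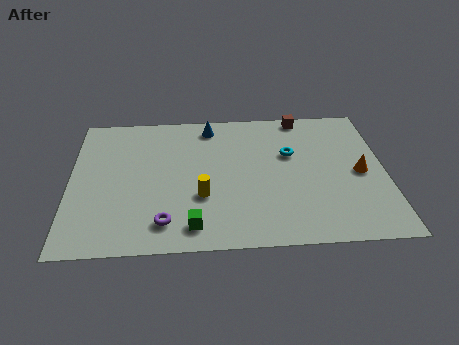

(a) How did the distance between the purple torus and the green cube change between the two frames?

-4.6

The distance was about 5.8 in the first image and 1.2 in the second, so they moved 4.6 units closer together.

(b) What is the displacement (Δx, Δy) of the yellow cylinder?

(0.2, 1.3)

From the two frames, the yellow cylinder sits at roughly (5.5, 2.0) before and (5.7, 3.3) after.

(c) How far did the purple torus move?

2.8

From (3.3, 4.4) to (4.1, 1.7), the purple torus covered √(0.8² + 2.7²) ≈ 2.8 units.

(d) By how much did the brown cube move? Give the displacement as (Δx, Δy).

(0.2, 1.5)

The brown cube was at about (10.0, 7.2) and moved to about (10.2, 8.7).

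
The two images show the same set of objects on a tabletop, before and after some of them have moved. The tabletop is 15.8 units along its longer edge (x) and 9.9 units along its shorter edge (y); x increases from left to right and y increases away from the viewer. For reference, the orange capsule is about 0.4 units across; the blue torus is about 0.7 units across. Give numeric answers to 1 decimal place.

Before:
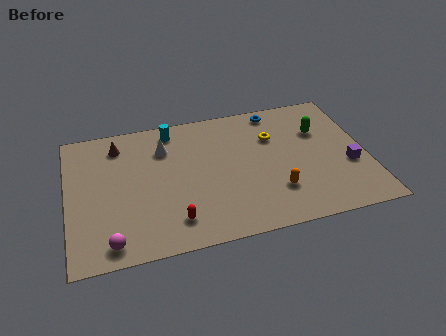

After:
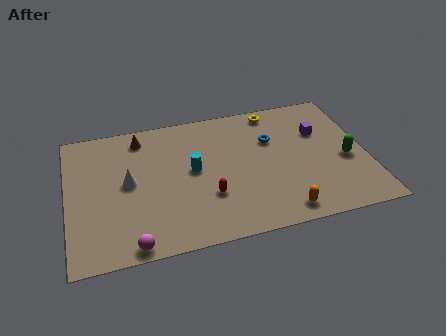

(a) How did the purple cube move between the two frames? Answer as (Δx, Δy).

(-1.3, 2.9)

From the two frames, the purple cube sits at roughly (14.8, 3.7) before and (13.5, 6.6) after.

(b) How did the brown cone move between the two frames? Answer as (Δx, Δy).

(1.2, 0.3)

The brown cone was at about (2.8, 8.1) and moved to about (4.0, 8.4).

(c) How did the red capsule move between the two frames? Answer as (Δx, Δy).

(1.9, 1.3)

From the two frames, the red capsule sits at roughly (5.4, 1.9) before and (7.3, 3.2) after.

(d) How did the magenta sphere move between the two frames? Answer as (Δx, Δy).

(1.1, -0.4)

The magenta sphere was at about (2.1, 1.2) and moved to about (3.2, 0.8).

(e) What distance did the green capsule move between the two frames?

2.8

The green capsule moved from about (13.5, 6.7) to (14.7, 4.2), a distance of √(1.2² + 2.5²) ≈ 2.8.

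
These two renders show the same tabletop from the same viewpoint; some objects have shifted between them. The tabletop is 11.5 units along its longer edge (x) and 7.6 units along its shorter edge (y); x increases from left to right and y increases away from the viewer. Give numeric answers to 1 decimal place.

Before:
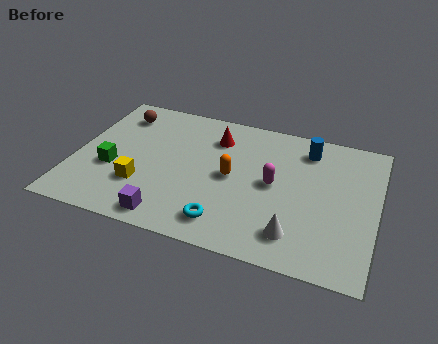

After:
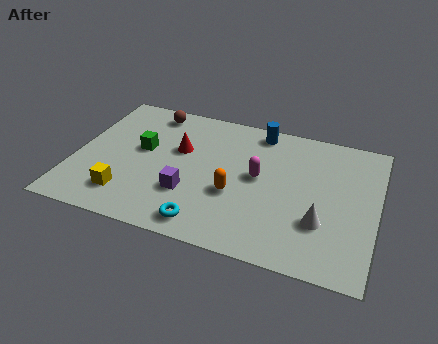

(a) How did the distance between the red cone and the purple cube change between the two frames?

-2.7

They were about 5.1 units apart before and 2.4 after — 2.7 units closer together.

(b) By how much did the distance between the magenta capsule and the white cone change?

+0.4

Before: roughly 2.6 units apart; after: 3.0. That's 0.4 units further apart.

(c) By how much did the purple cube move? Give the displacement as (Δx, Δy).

(0.6, 1.5)

The purple cube was at about (3.9, 0.9) and moved to about (4.5, 2.4).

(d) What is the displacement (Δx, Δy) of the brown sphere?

(1.2, 0.5)

The brown sphere started near (1.4, 6.1) and ended near (2.6, 6.6).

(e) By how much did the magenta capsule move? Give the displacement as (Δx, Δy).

(-0.6, 0.2)

From the two frames, the magenta capsule sits at roughly (7.6, 3.9) before and (7.0, 4.1) after.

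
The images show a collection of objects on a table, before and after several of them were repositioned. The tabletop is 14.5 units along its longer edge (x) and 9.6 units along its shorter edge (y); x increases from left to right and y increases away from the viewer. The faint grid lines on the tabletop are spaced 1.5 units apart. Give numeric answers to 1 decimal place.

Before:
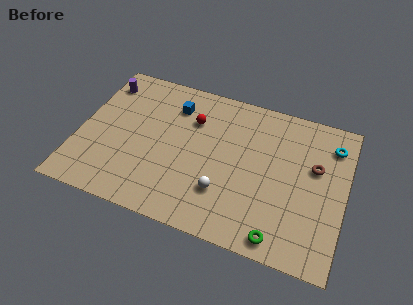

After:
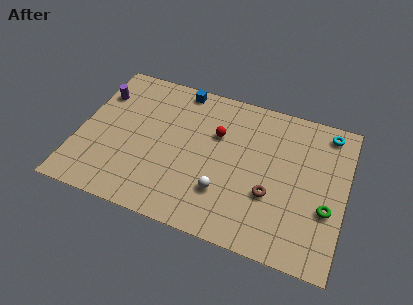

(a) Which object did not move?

the white sphere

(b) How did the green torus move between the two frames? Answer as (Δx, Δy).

(2.3, 2.5)

The green torus was at about (11.3, 1.0) and moved to about (13.6, 3.5).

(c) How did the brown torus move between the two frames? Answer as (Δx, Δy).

(-2.2, -2.5)

The brown torus was at about (12.8, 5.9) and moved to about (10.6, 3.4).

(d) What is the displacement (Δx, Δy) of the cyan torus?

(-0.3, 0.8)

The cyan torus was at about (13.6, 7.6) and moved to about (13.3, 8.4).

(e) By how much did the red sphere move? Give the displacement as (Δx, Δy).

(1.4, -0.5)

The red sphere started near (6.0, 6.8) and ended near (7.4, 6.3).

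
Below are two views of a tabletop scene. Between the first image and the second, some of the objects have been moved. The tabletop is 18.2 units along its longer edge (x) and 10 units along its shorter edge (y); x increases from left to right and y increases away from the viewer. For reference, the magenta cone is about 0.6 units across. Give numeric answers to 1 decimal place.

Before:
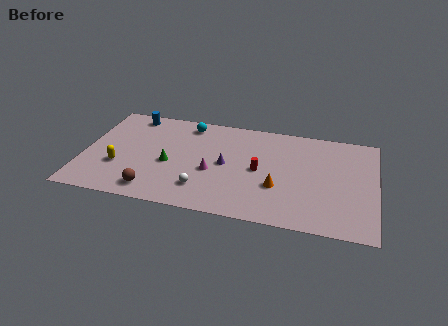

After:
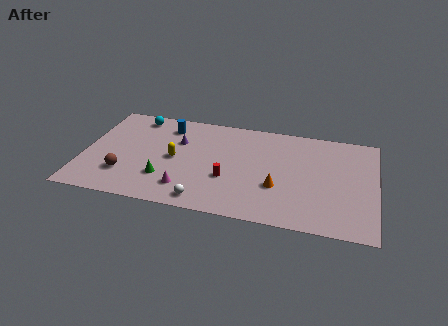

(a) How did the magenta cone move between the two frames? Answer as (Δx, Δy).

(-1.5, -2.0)

The magenta cone started near (8.1, 4.1) and ended near (6.6, 2.1).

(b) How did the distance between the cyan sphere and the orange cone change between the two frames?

+2.8

They were about 7.8 units apart before and 10.6 after — 2.8 units further apart.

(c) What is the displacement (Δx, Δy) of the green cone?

(-0.2, -1.5)

From the two frames, the green cone sits at roughly (5.4, 4.3) before and (5.2, 2.8) after.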